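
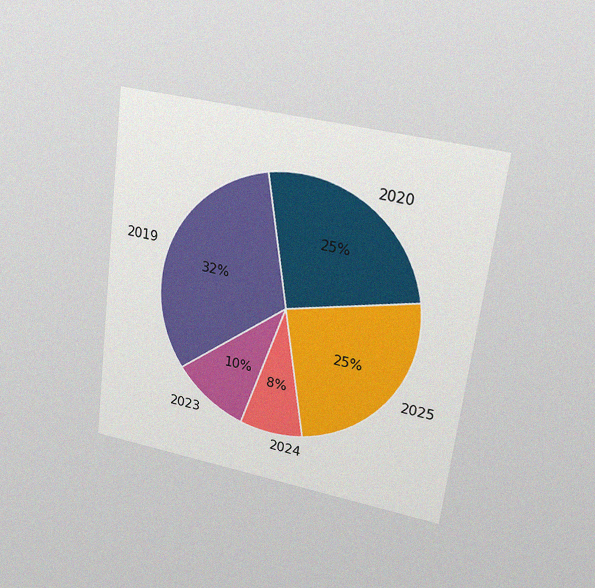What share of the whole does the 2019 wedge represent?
The chart is tilted about 7° clockwise and viewed at a slight angle, with some photo noise. The 2019 slice takes up 32% of the pie.

32%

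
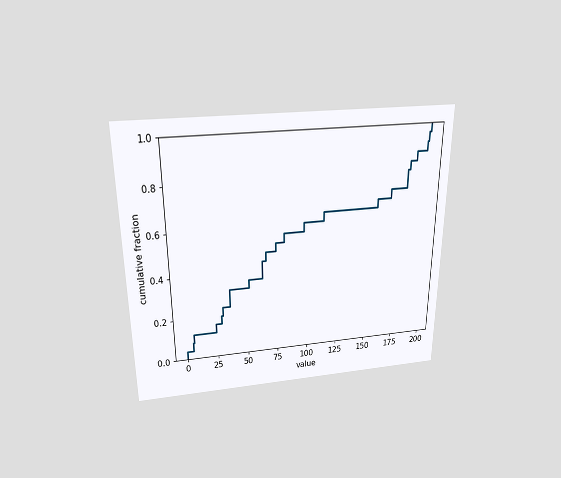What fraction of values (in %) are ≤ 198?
The chart is viewed slightly from above. At x=198 the ECDF step is at 96%.

96%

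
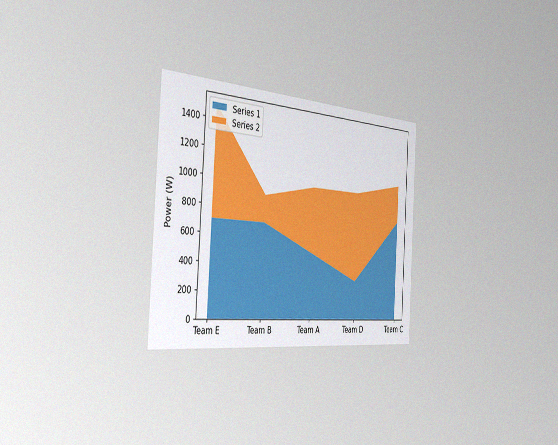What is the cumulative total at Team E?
The chart is tilted about 3° clockwise and viewed slightly from the left, with some photo noise. The stacked total at Team E reaches 1500W.

1500W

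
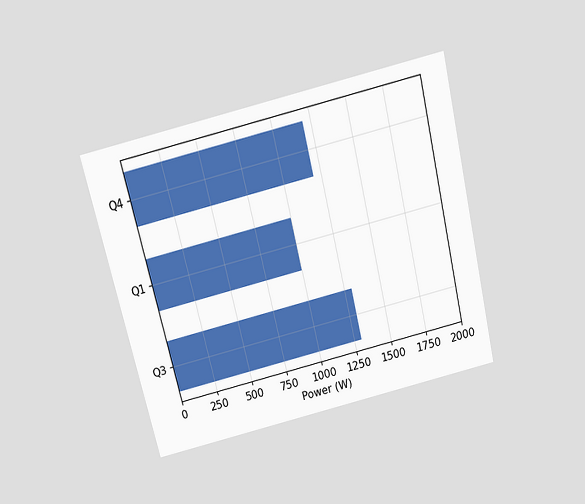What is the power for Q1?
The chart is tilted about 14° counter-clockwise and viewed slightly from above. Reading along the chart's x-axis, the Q1 bar reaches 1000W.

1000W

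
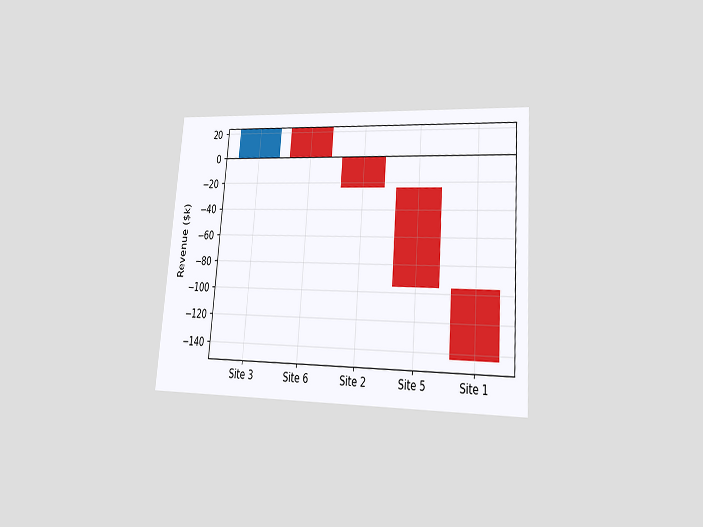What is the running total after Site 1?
The chart is tilted about 5° clockwise and viewed at a slight angle. After Site 1 the running total reaches $-144k.

$-144k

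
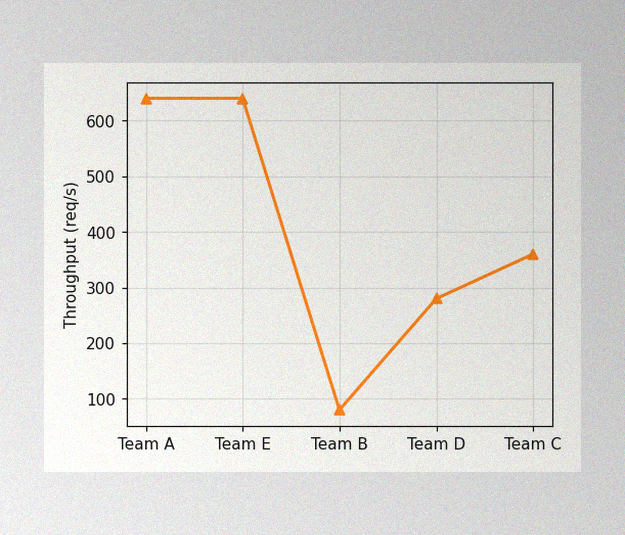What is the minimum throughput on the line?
80req/s

The image has some photo noise and uneven lighting. The lowest point is at Team B, and reading across to the y-axis gives 80req/s.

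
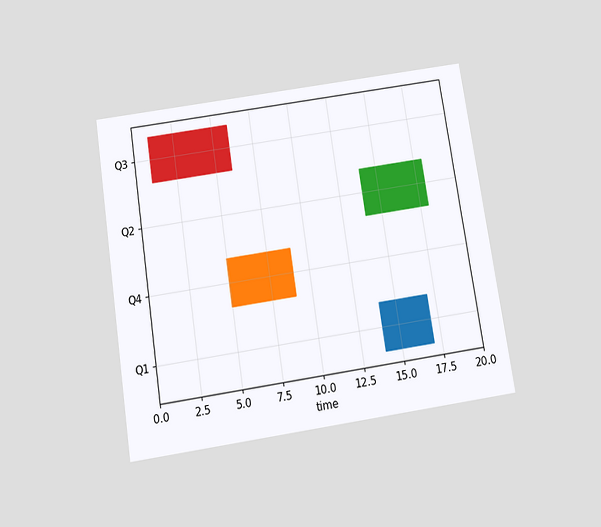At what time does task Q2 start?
14

The chart is tilted about 9° counter-clockwise and viewed slightly from below. The Q2 bar begins at t=14.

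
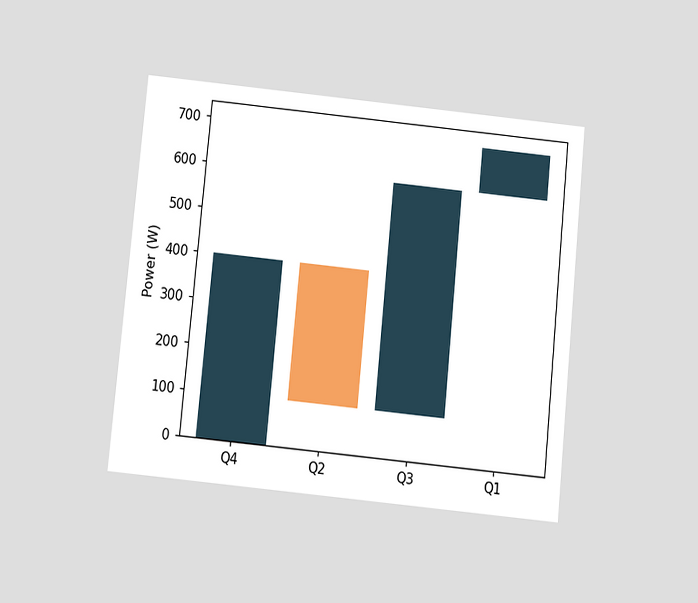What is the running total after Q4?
400W

The chart is tilted about 6° clockwise and viewed slightly from below. After Q4 the running total reaches 400W.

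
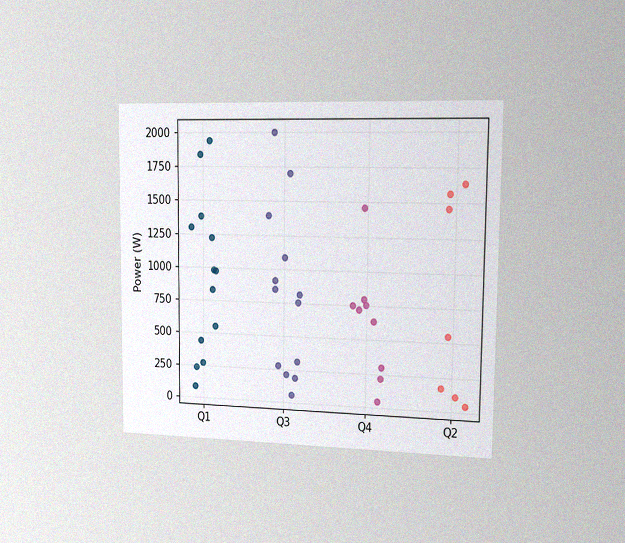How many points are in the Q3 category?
The chart is viewed slightly from the right, with some photo noise. Counting the markers in the Q3 column gives 13.

13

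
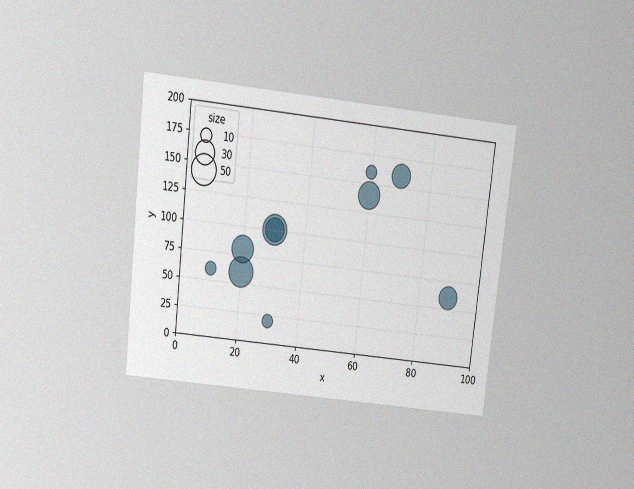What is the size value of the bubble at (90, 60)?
The chart is tilted about 7° clockwise and viewed slightly from above, with some photo noise. Matching the bubble at (90, 60) against the size legend gives 30.

30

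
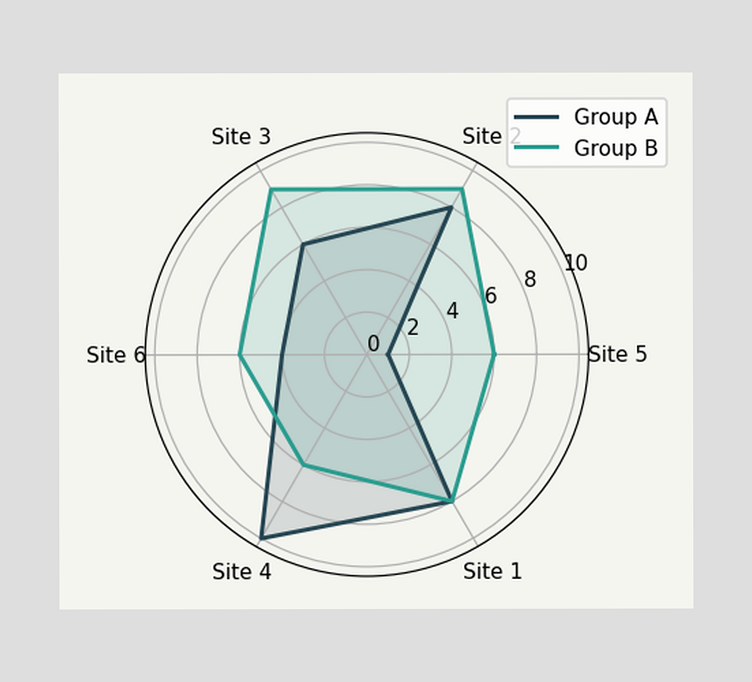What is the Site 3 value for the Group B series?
On the Site 3 axis, Group B reaches 9.

9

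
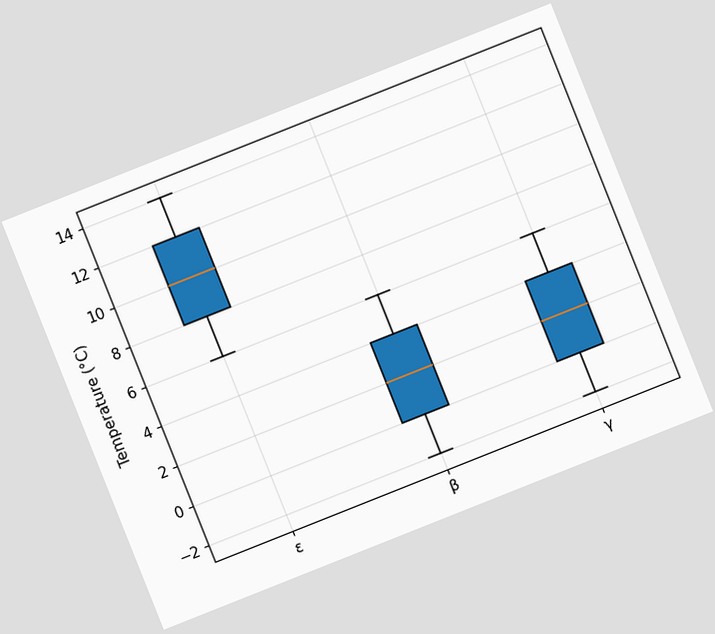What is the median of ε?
The chart is tilted about 22° counter-clockwise. The median line in the ε box sits at 10°C.

10°C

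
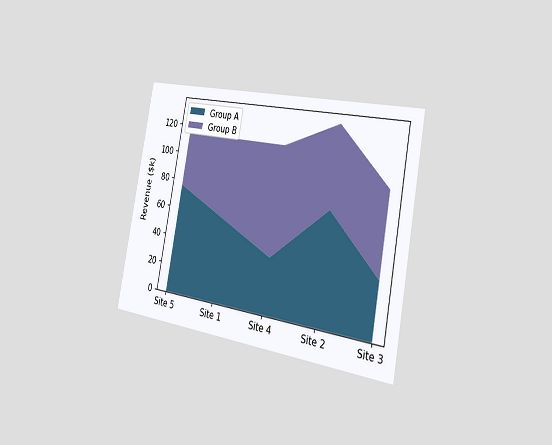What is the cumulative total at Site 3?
The chart is tilted about 11° clockwise and viewed slightly from the right. The stacked total at Site 3 reaches $95k.

$95k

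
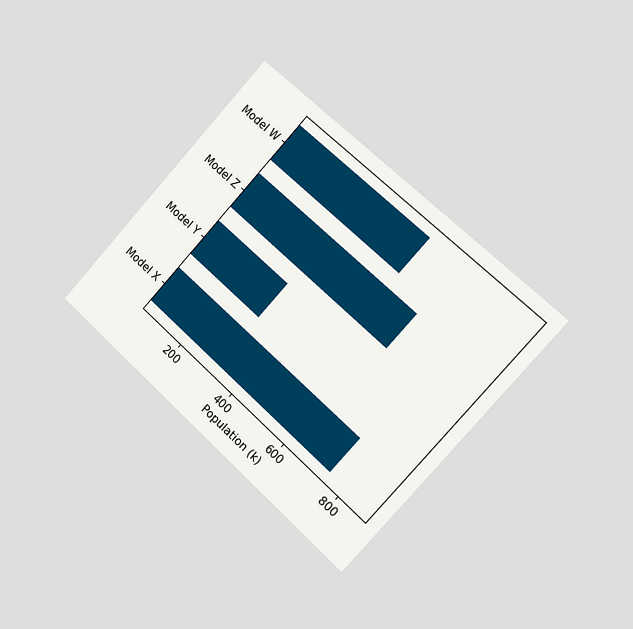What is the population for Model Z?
636k

The chart is tilted about 42° clockwise and viewed slightly from the right. Reading along the chart's x-axis, the Model Z bar reaches 636k.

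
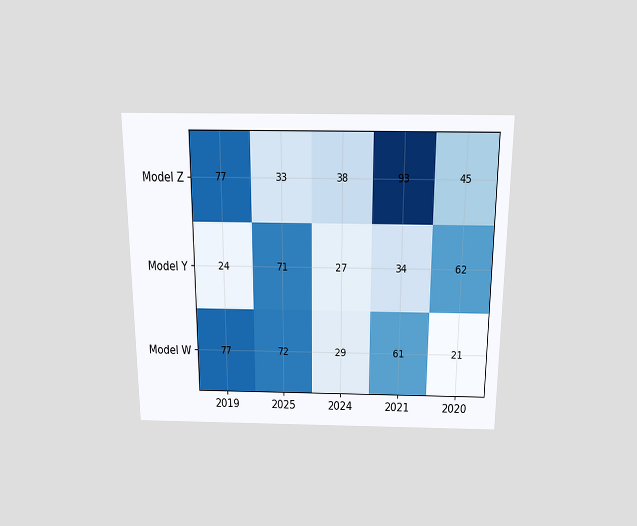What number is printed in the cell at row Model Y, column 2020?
62

The chart is viewed slightly from above. The (Model Y, 2020) cell reads 62.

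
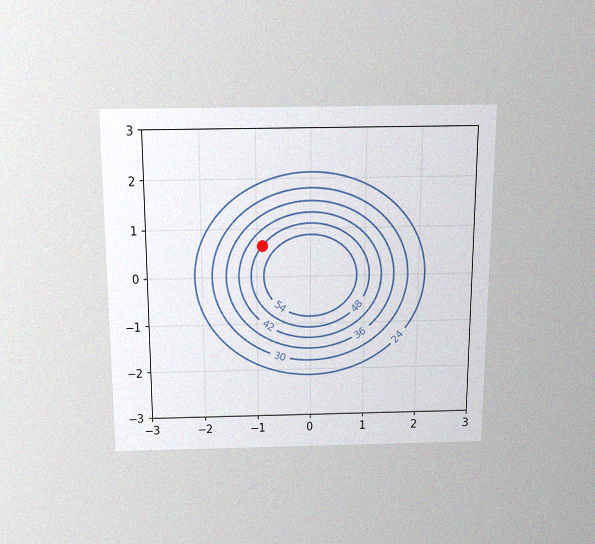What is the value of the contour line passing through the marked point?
48

The chart is viewed slightly from above, with some photo noise. The marked point sits on the contour labelled 48.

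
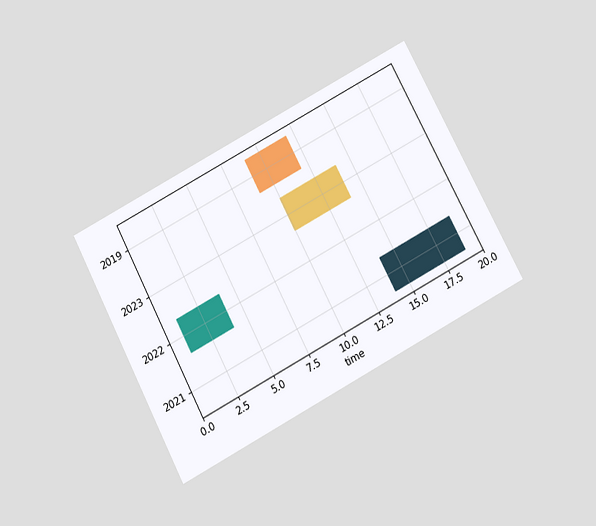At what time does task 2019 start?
9

The chart is tilted about 28° counter-clockwise and viewed slightly from below. The 2019 bar begins at t=9.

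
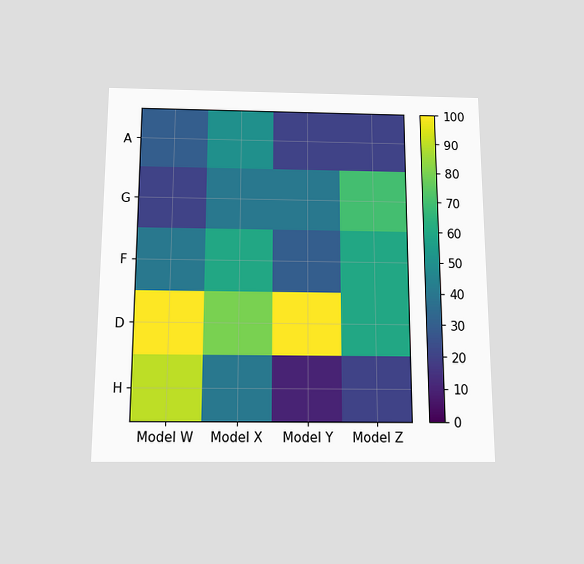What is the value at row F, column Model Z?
The chart is viewed slightly from below. Matching cell (F, Model Z) against the colorbar gives 60.

60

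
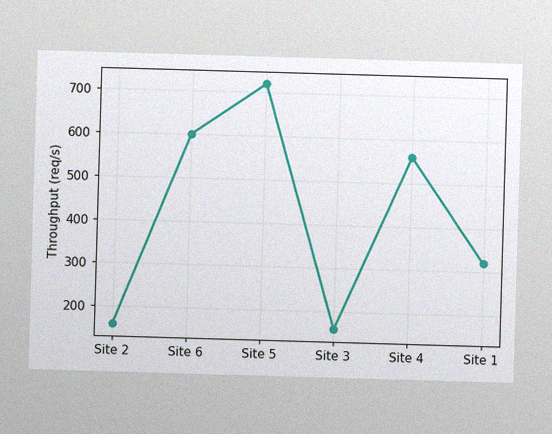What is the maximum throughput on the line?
The image has some photo noise and uneven lighting. The highest point is at Site 5, and reading across to the y-axis gives 720req/s.

720req/s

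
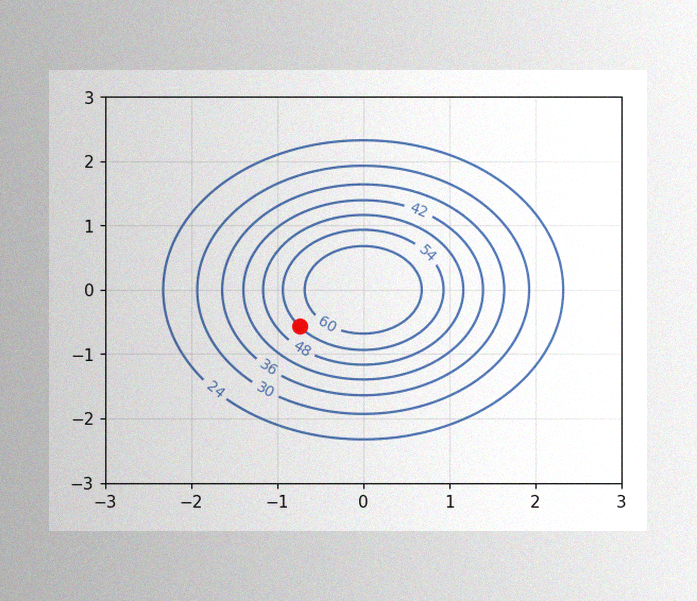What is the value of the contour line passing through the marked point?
The image has some photo noise and uneven lighting. The marked point sits on the contour labelled 54.

54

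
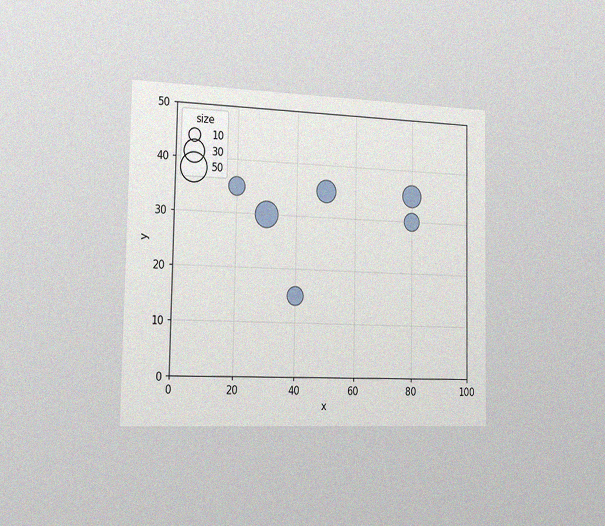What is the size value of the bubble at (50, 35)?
30

The chart is viewed slightly from the left, with some photo noise. Matching the bubble at (50, 35) against the size legend gives 30.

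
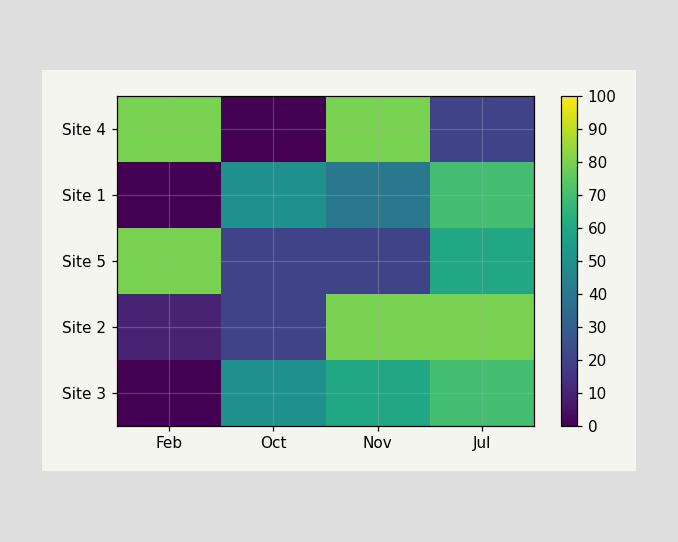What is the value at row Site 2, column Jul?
Matching cell (Site 2, Jul) against the colorbar gives 80.

80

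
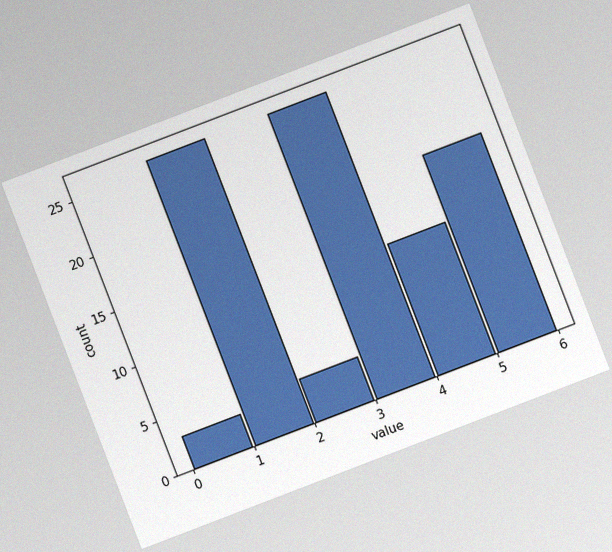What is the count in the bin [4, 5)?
The chart is tilted about 21° counter-clockwise, with some photo noise. The [4, 5) bin has height 12.

12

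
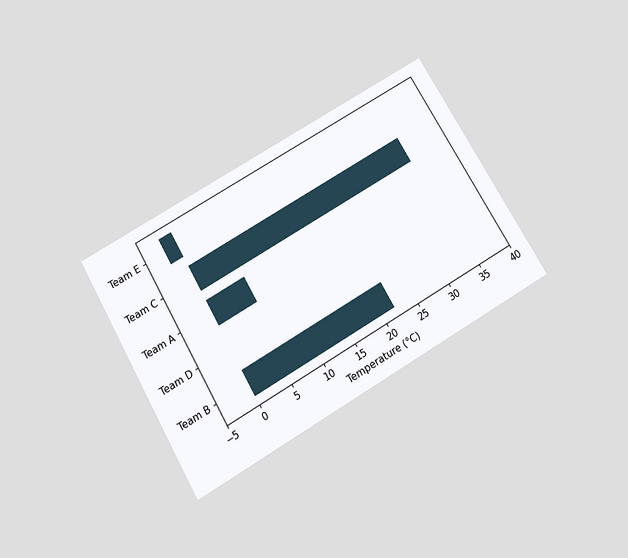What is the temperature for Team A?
The chart is tilted about 30° counter-clockwise and viewed slightly from below. Reading along the chart's x-axis, the Team A bar reaches 6°C.

6°C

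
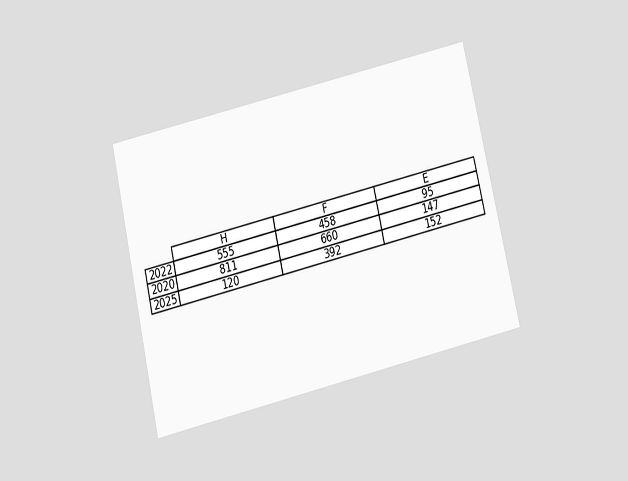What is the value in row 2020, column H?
811

The chart is tilted about 13° counter-clockwise and viewed slightly from below. The (2020, H) cell reads 811.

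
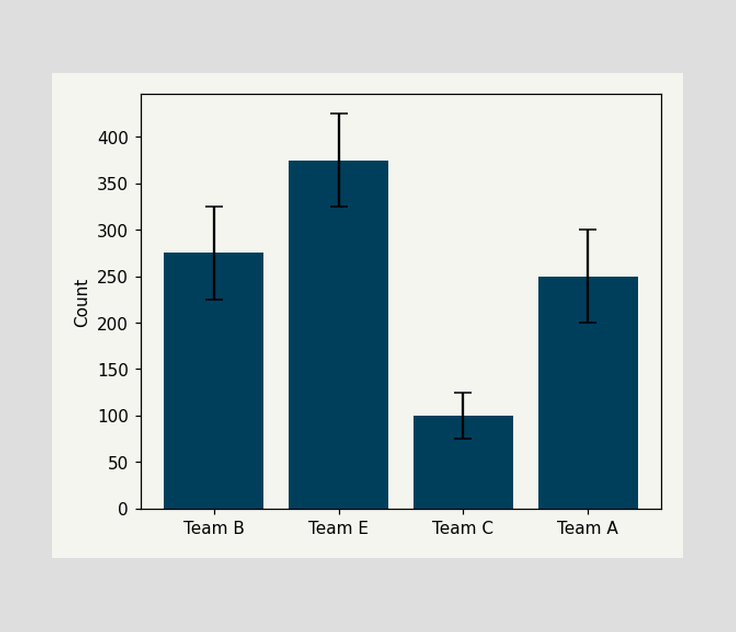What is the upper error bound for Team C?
The Team C bar's upper whisker reaches 125.

125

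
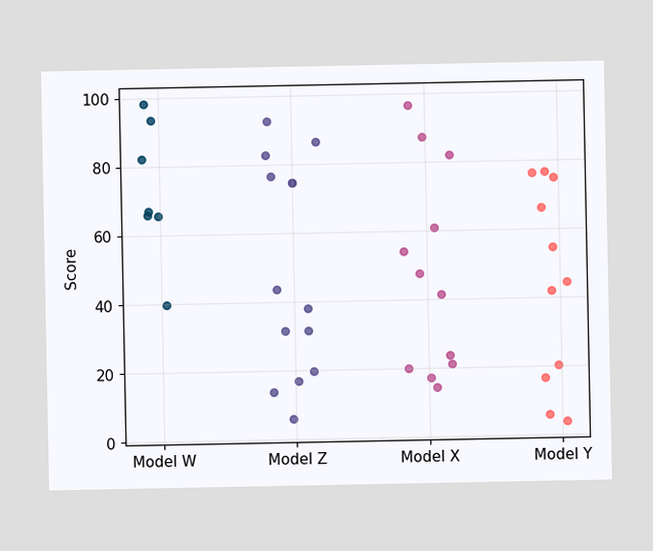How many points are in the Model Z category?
Counting the markers in the Model Z column gives 14.

14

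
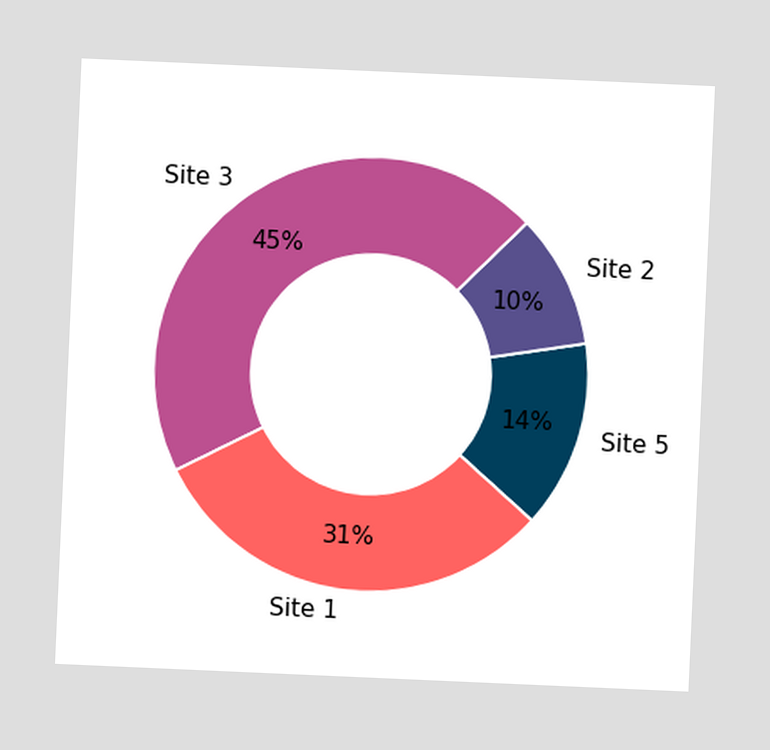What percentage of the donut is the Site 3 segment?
45%

The chart is tilted about 3° clockwise. The Site 3 segment takes up 45% of the ring.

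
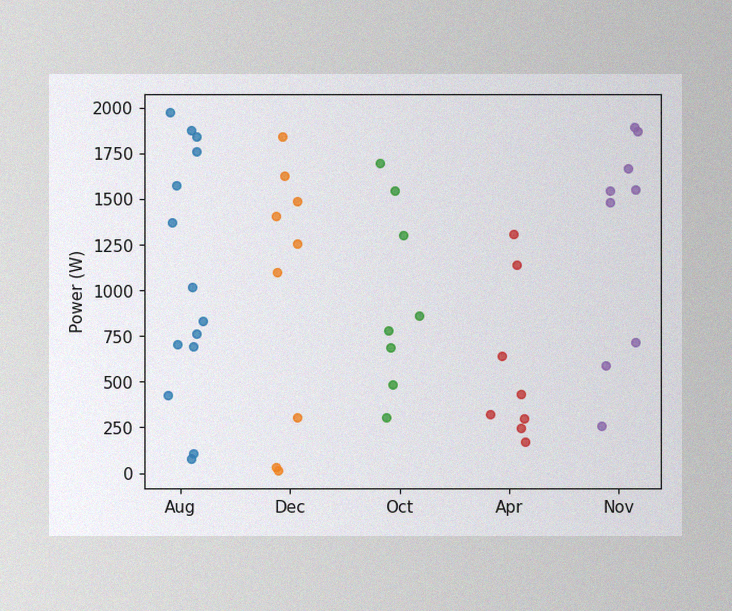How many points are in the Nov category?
9

The image has some photo noise and uneven lighting. Counting the markers in the Nov column gives 9.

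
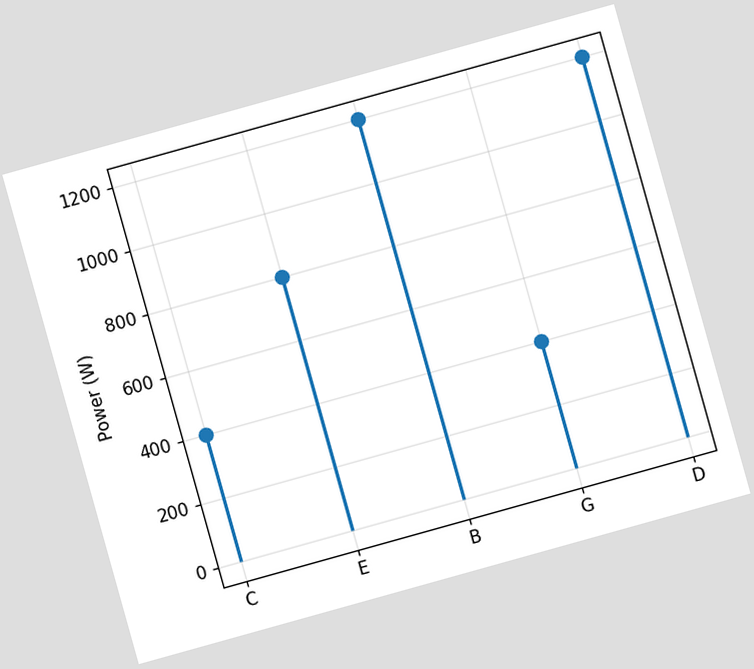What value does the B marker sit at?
The chart is tilted about 16° counter-clockwise. The B marker sits at 1200W.

1200W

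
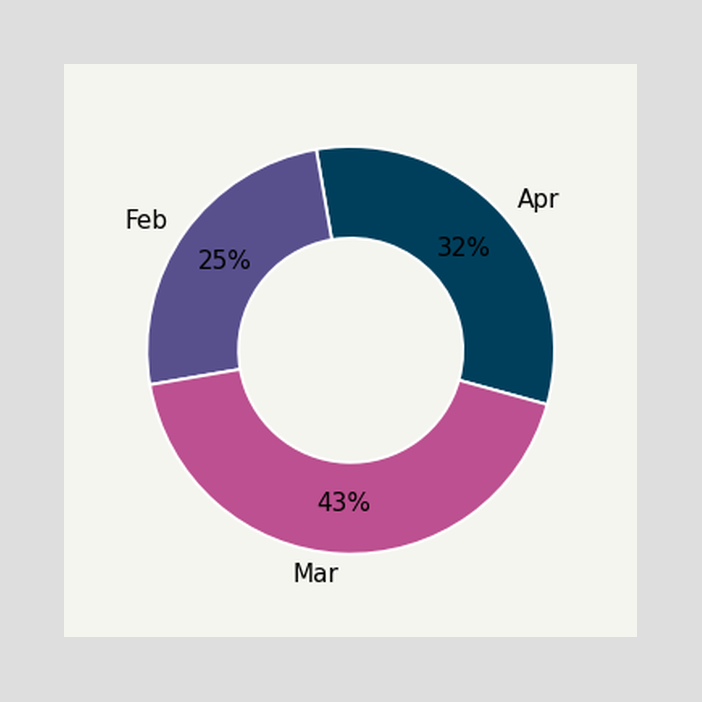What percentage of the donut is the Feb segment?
The Feb segment takes up 25% of the ring.

25%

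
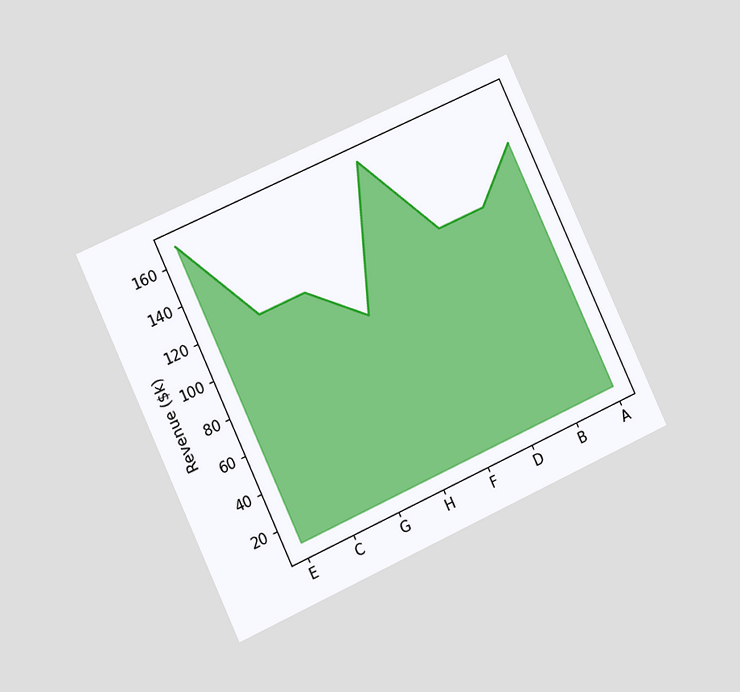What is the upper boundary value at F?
The chart is tilted about 25° counter-clockwise and viewed at a slight angle. At F the upper boundary is at $168k.

$168k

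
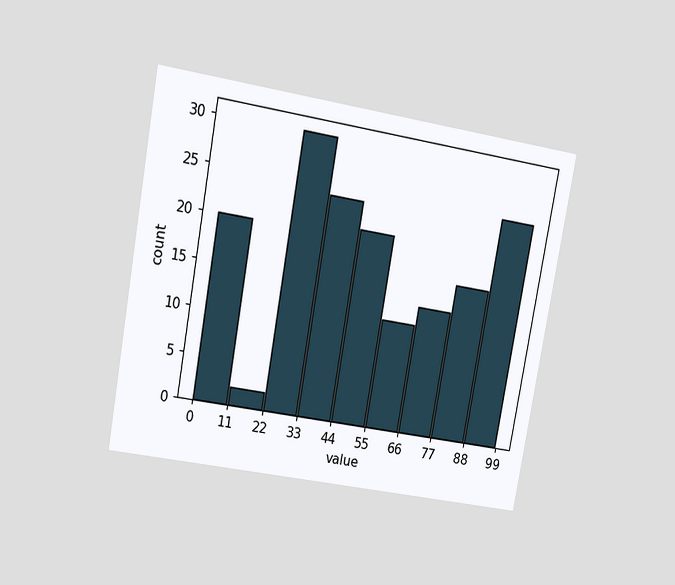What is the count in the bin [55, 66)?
12

The chart is tilted about 10° clockwise and viewed at a slight angle. The [55, 66) bin has height 12.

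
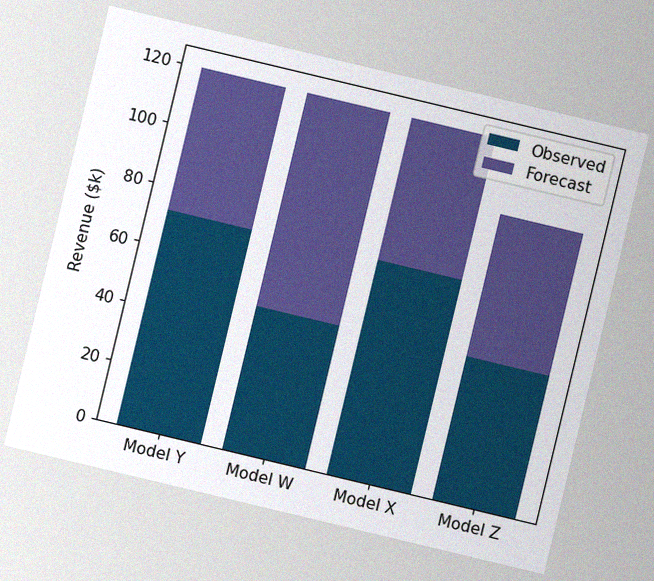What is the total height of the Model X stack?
The chart is tilted about 13° clockwise, with some photo noise. The Model X stack's top reaches $120k on the y-axis.

$120k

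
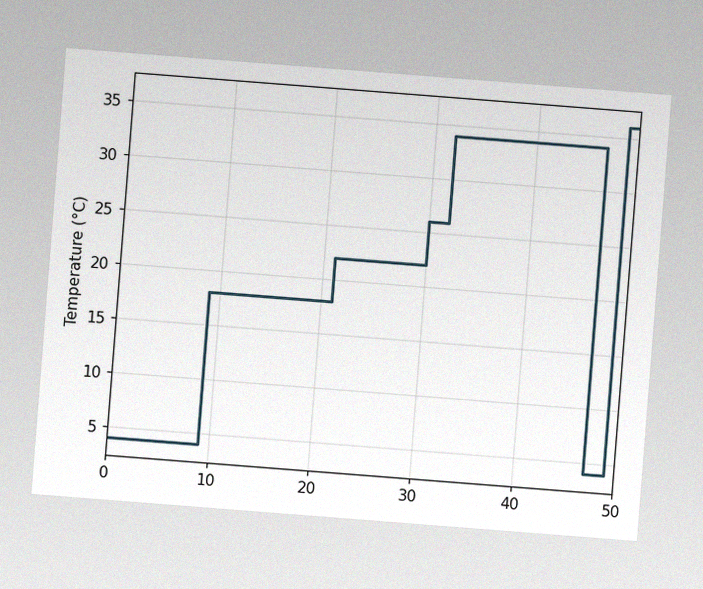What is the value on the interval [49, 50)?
36°C

The chart is tilted about 4° clockwise, with some photo noise. On [49, 50) the step sits at 36°C.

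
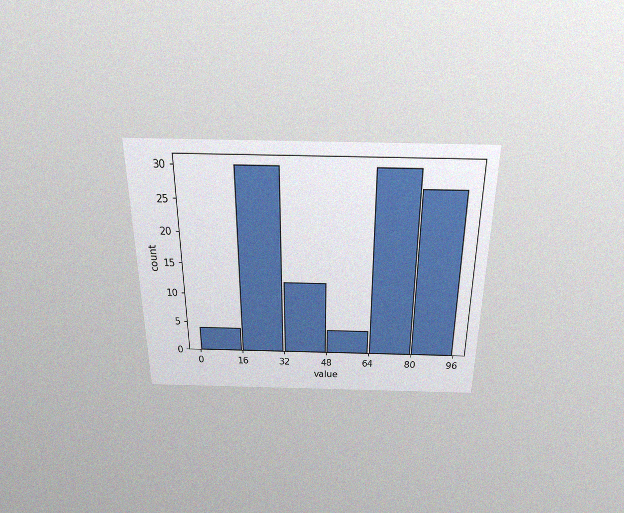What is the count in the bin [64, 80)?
The chart is viewed slightly from above, with some photo noise. The [64, 80) bin has height 30.

30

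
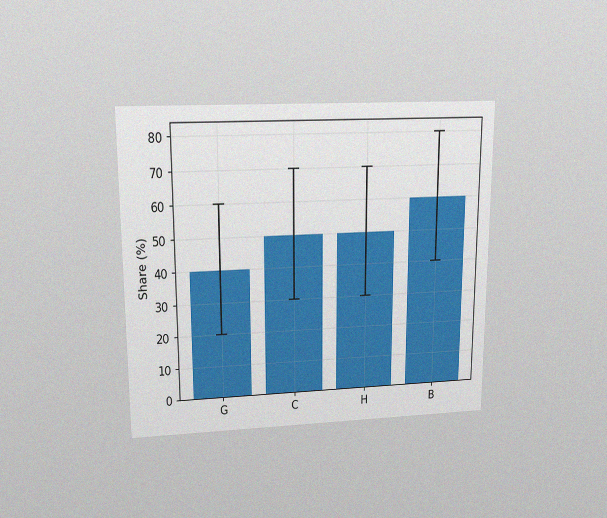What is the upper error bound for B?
80%

The chart is viewed slightly from above, with some photo noise. The B bar's upper whisker reaches 80%.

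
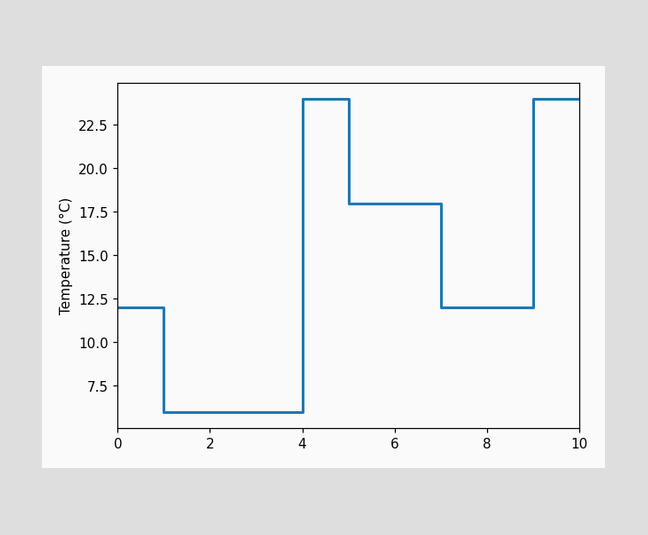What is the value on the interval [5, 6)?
On [5, 6) the step sits at 18°C.

18°C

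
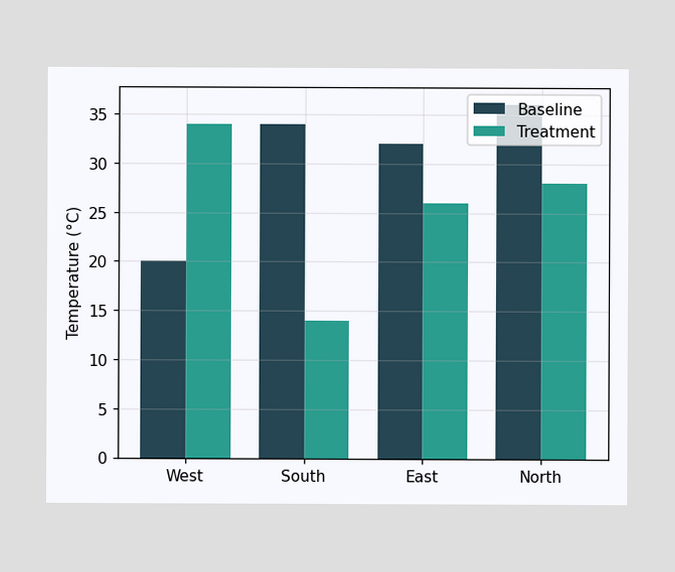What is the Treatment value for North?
The Treatment bar at North reaches 28°C on the y-axis.

28°C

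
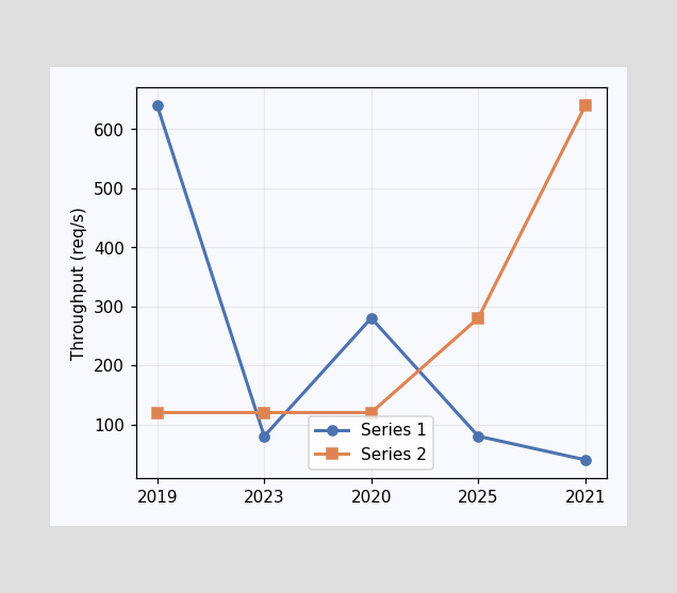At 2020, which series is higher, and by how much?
Series 1, by 160req/s

At 2020, Series 1 sits above the other line by 160req/s.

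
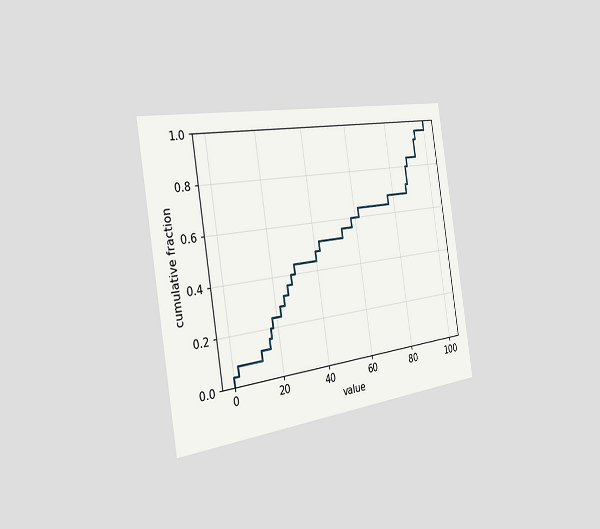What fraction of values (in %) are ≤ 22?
28%

The chart is tilted about 9° counter-clockwise and viewed slightly from the left. At x=22 the ECDF step is at 28%.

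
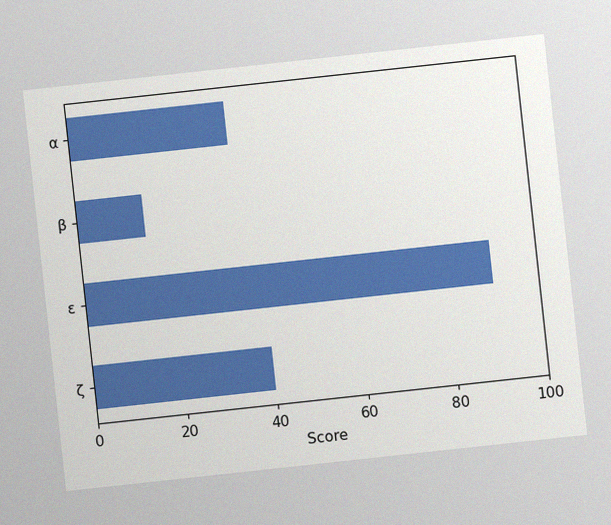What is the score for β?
The chart is tilted about 6° counter-clockwise, with some photo noise. Reading along the chart's x-axis, the β bar reaches 15.

15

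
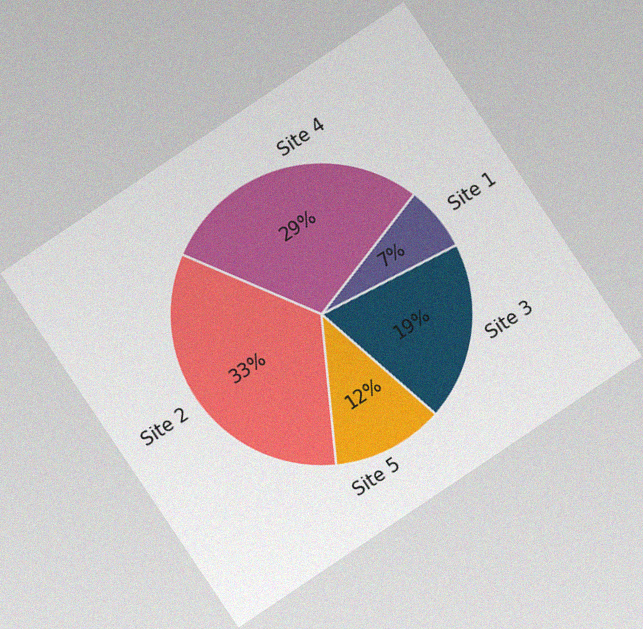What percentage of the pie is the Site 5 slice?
The chart is tilted about 34° counter-clockwise, with some photo noise. The Site 5 slice takes up 12% of the pie.

12%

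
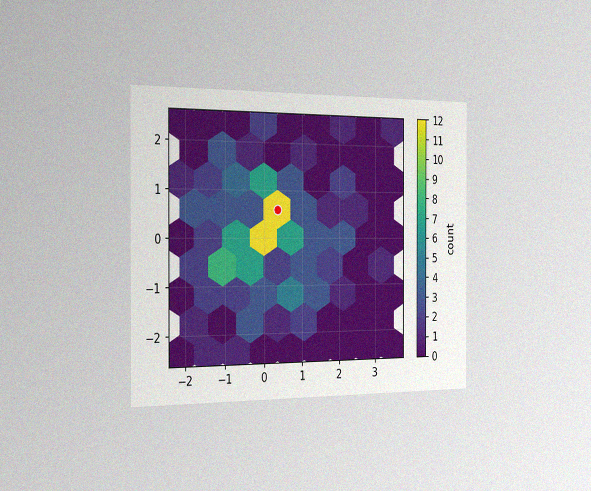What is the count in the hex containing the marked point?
12

The chart is viewed slightly from the left, with some photo noise. The marked hex reads 12 on the colorbar.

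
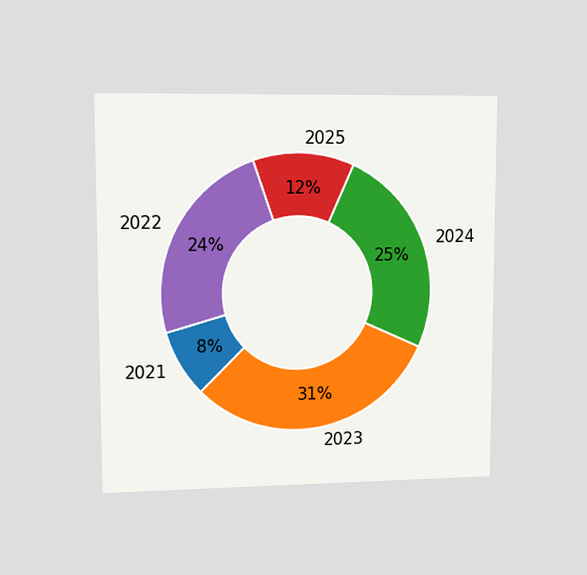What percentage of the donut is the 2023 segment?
31%

The chart is viewed at a slight angle. The 2023 segment takes up 31% of the ring.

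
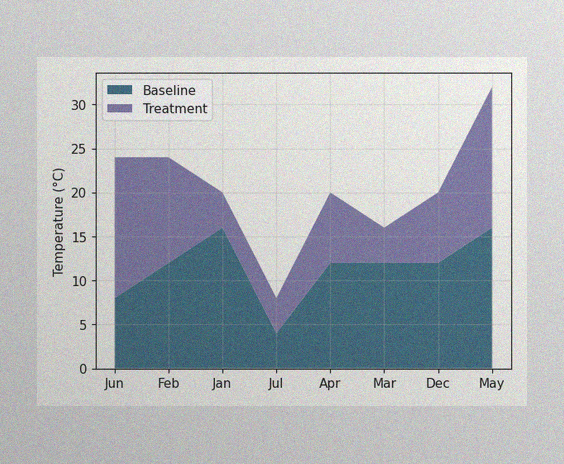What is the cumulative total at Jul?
8°C

The image has some photo noise and uneven lighting. The stacked total at Jul reaches 8°C.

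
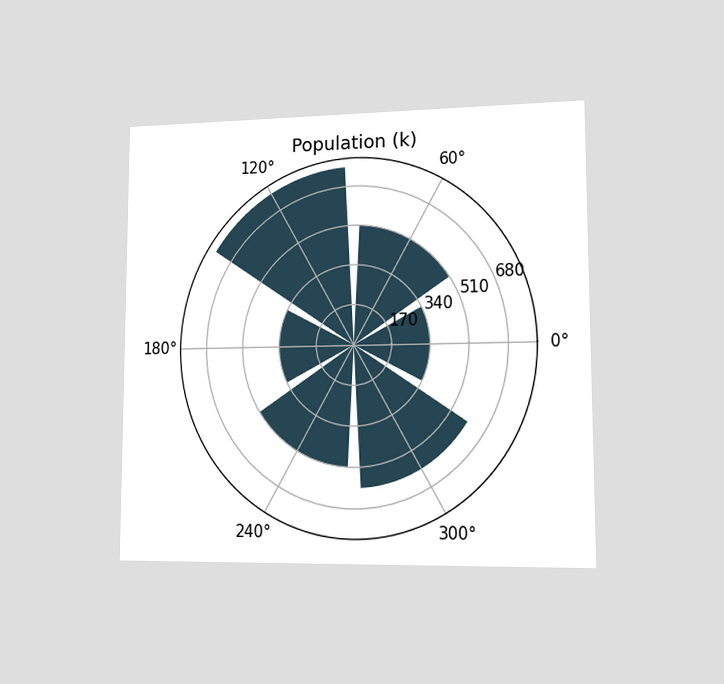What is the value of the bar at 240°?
The chart is viewed slightly from the right. The bar at 240° reaches 510k on the radial axis.

510k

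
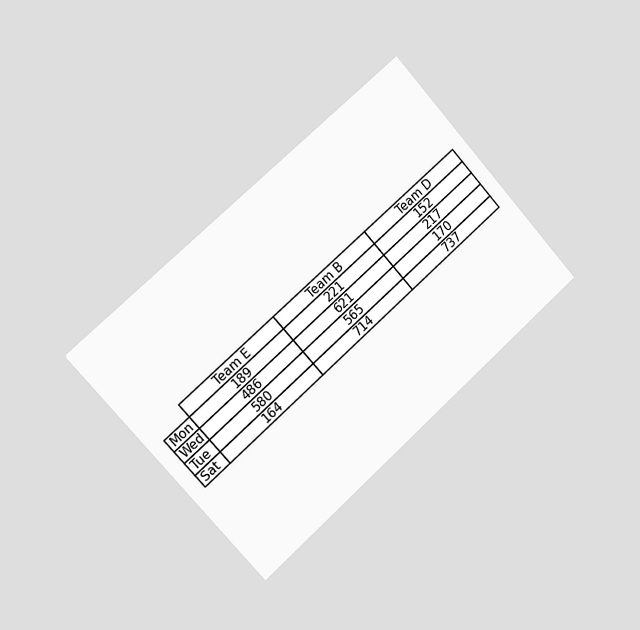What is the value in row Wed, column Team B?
621

The chart is tilted about 42° counter-clockwise and viewed slightly from the left. The (Wed, Team B) cell reads 621.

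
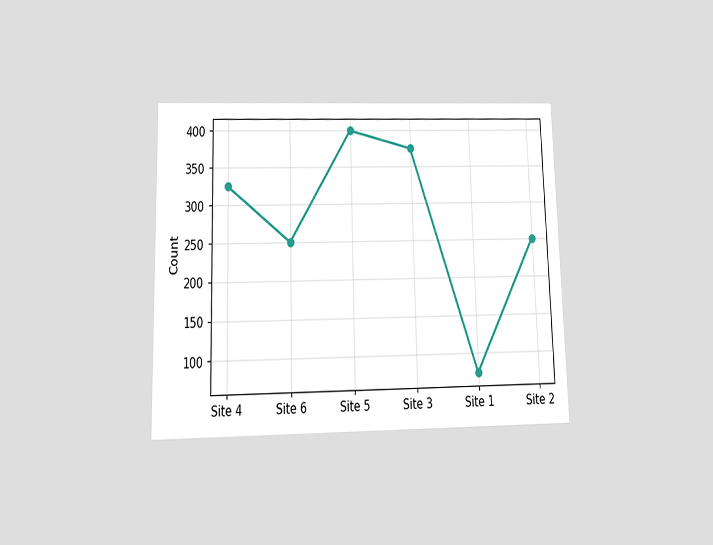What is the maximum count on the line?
400

The chart is viewed at a slight angle. The highest point is at Site 5, and reading across to the y-axis gives 400.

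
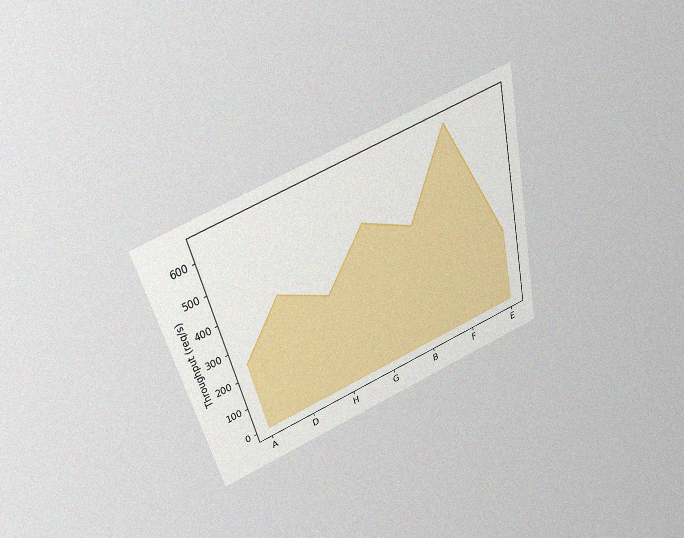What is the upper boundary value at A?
240req/s

The chart is tilted about 15° counter-clockwise and viewed slightly from above, with some photo noise. At A the upper boundary is at 240req/s.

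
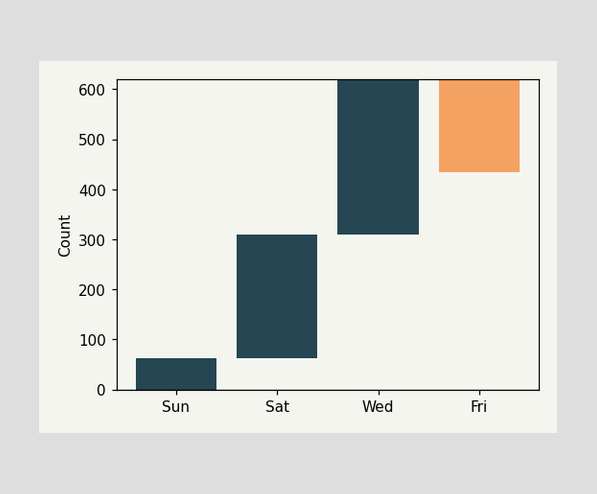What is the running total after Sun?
After Sun the running total reaches 62.

62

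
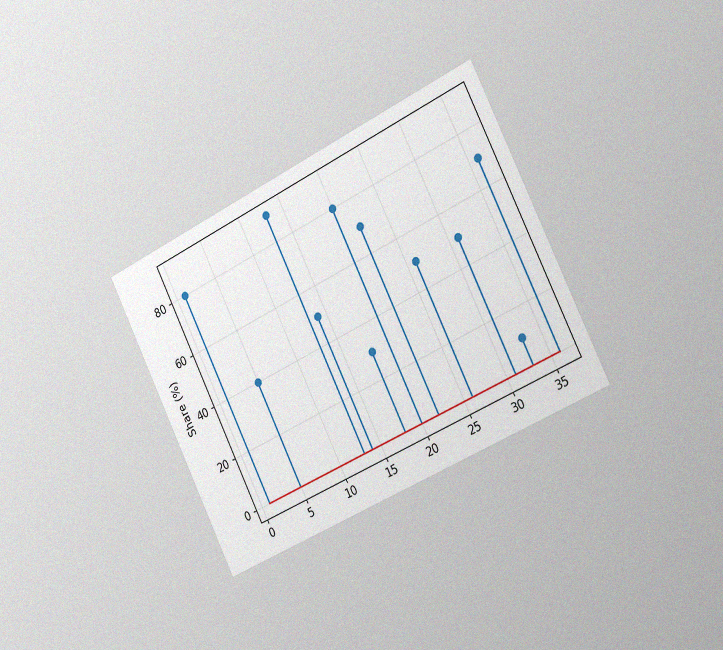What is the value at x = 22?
70%

The chart is tilted about 26° counter-clockwise and viewed slightly from the right, with some photo noise. The stem at x=22 reaches 70%.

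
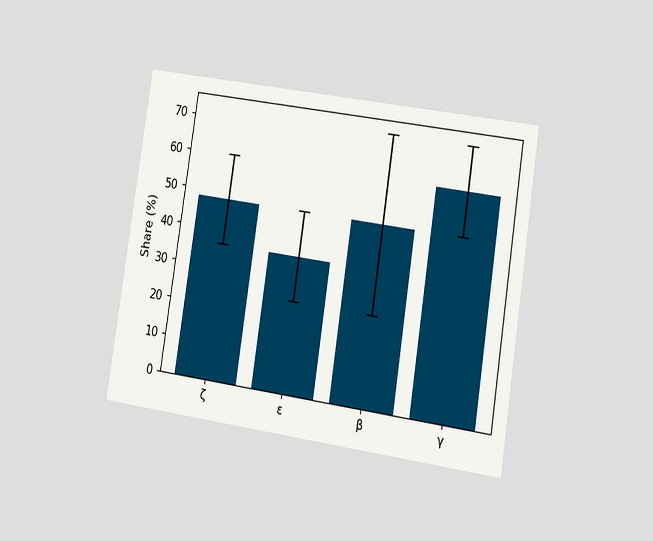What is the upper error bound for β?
The chart is tilted about 9° clockwise and viewed at a slight angle. The β bar's upper whisker reaches 72%.

72%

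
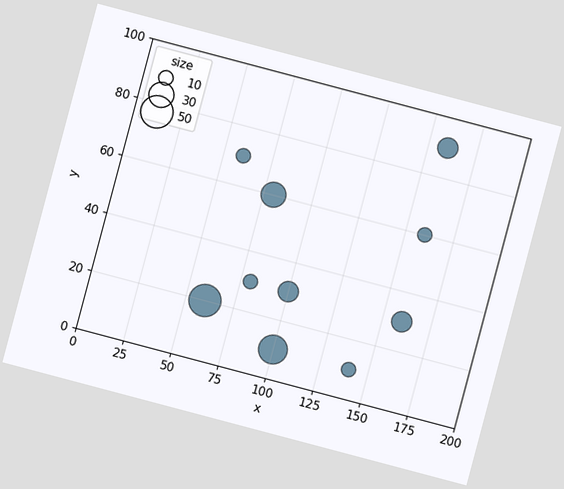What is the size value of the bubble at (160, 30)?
The chart is tilted about 15° clockwise. Matching the bubble at (160, 30) against the size legend gives 20.

20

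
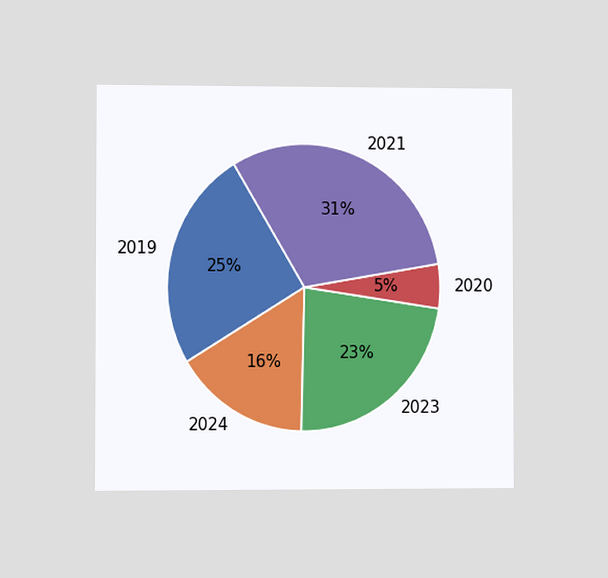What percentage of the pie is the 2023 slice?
23%

The chart is viewed at a slight angle. The 2023 slice takes up 23% of the pie.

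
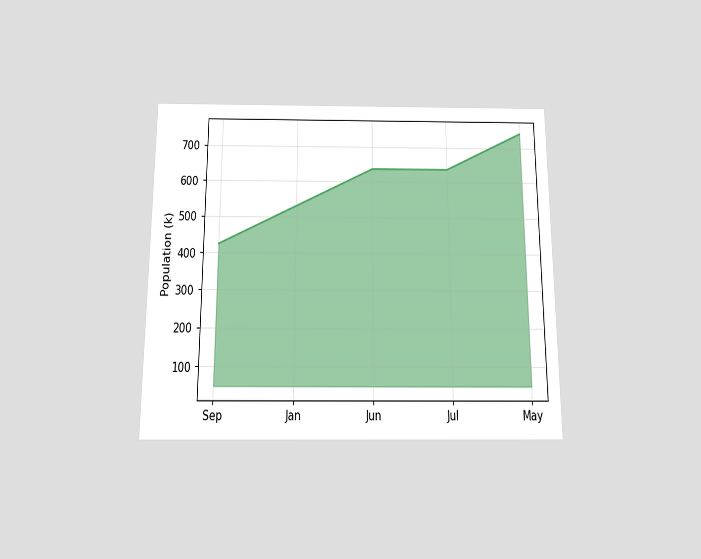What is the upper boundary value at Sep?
424k

The chart is viewed slightly from below. At Sep the upper boundary is at 424k.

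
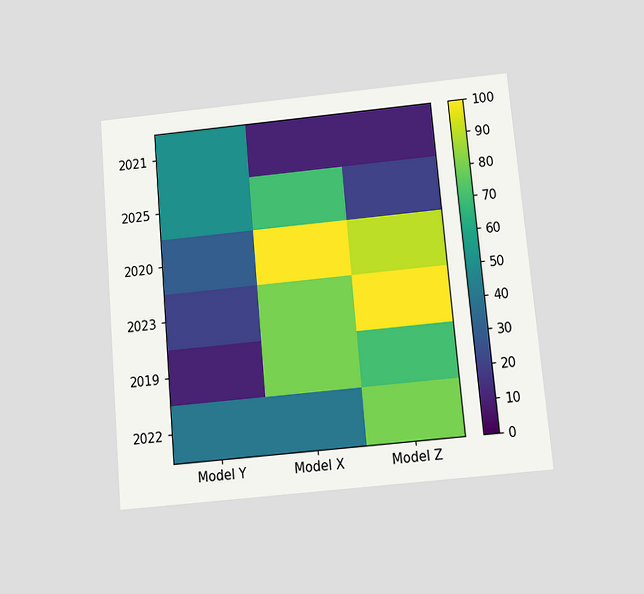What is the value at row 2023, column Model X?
The chart is tilted about 5° counter-clockwise and viewed slightly from below. Matching cell (2023, Model X) against the colorbar gives 80.

80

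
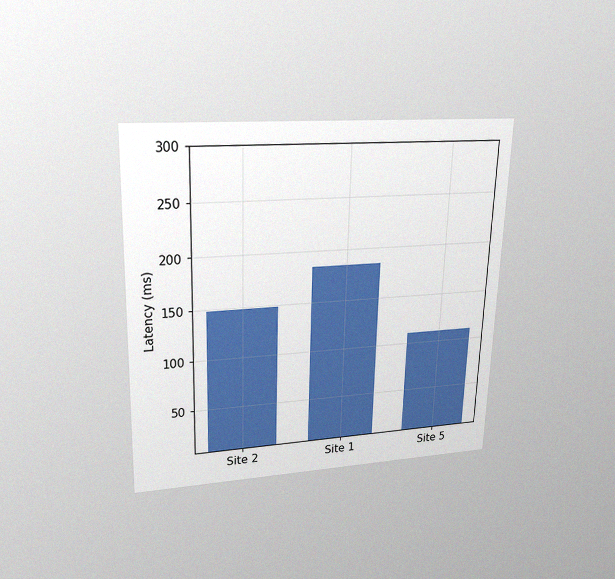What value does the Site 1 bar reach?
The chart is viewed slightly from above, with some photo noise. Reading along the chart's y-axis, the Site 1 bar reaches 185ms.

185ms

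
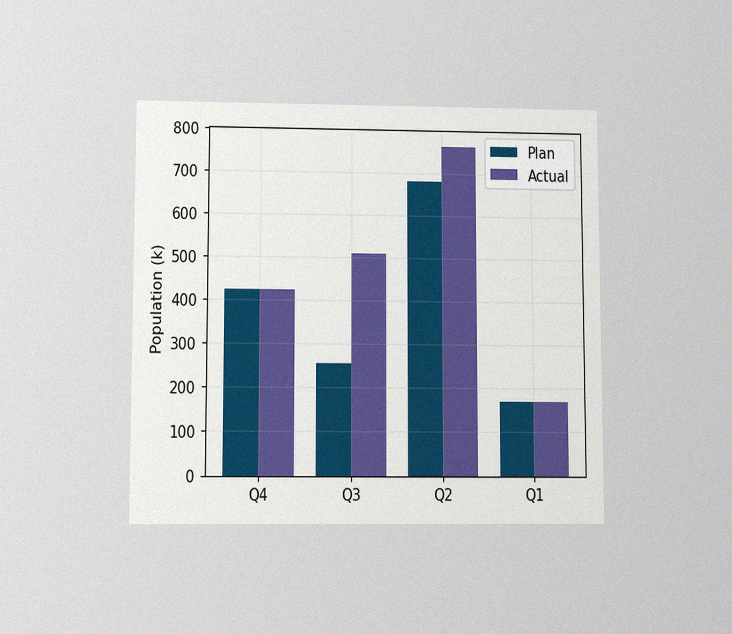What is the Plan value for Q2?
The chart is viewed slightly from below, with some photo noise. The Plan bar at Q2 reaches 680k on the y-axis.

680k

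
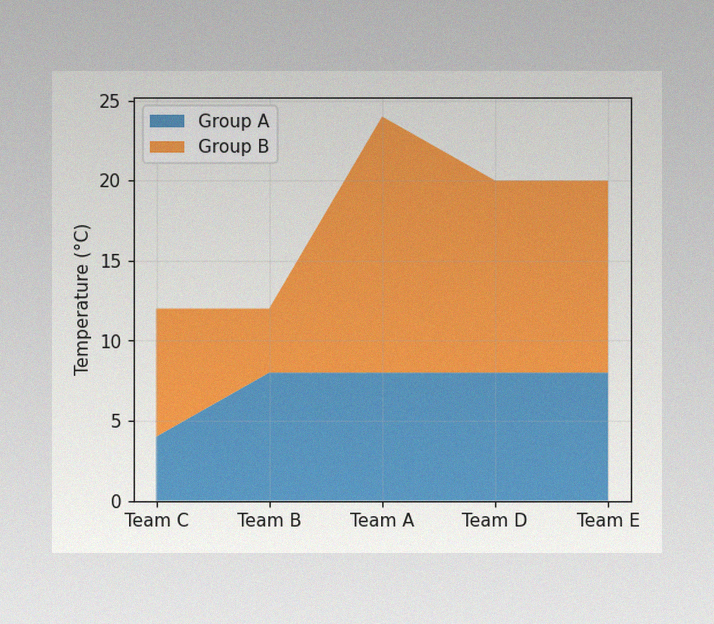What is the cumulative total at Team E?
20°C

The image has some photo noise and uneven lighting. The stacked total at Team E reaches 20°C.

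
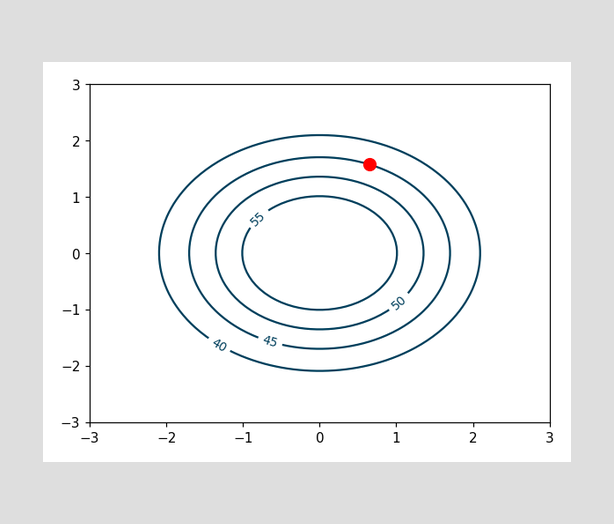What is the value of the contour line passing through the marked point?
The marked point sits on the contour labelled 45.

45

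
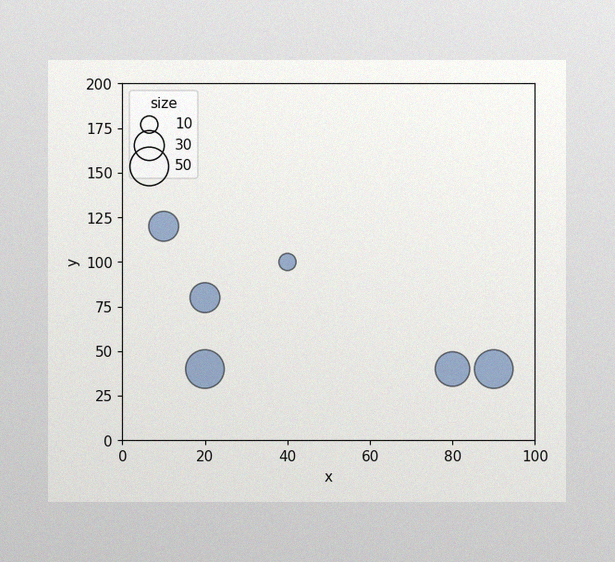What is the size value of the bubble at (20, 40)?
The image has some photo noise and uneven lighting. Matching the bubble at (20, 40) against the size legend gives 50.

50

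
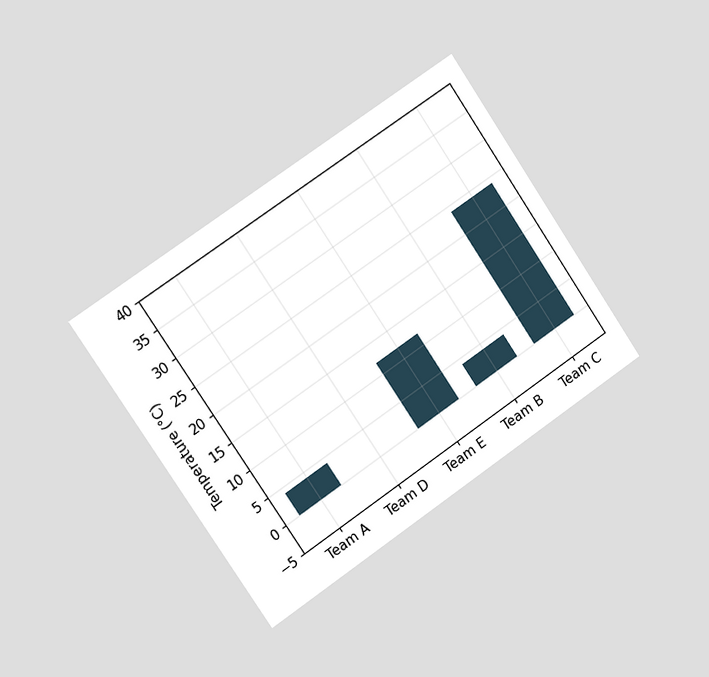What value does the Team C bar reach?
The chart is tilted about 34° counter-clockwise and viewed slightly from the left. Reading along the chart's y-axis, the Team C bar reaches 24°C.

24°C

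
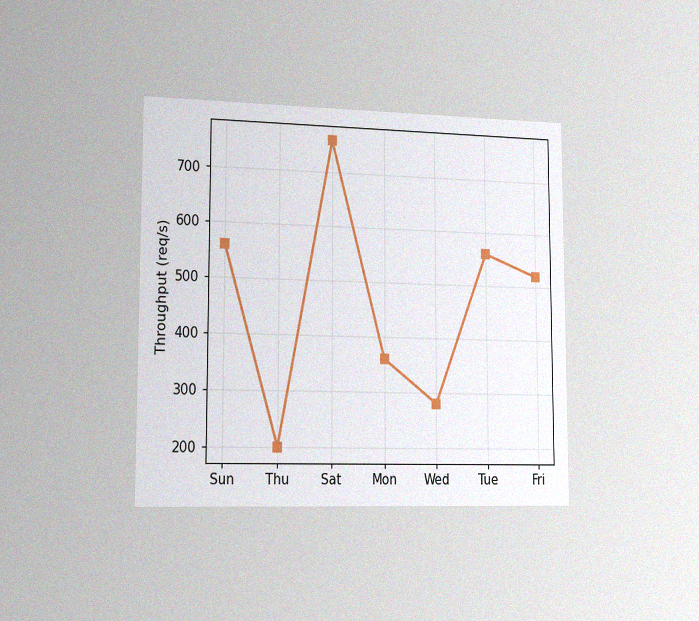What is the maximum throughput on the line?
The chart is viewed slightly from the left, with some photo noise. The highest point is at Sat, and reading across to the y-axis gives 760req/s.

760req/s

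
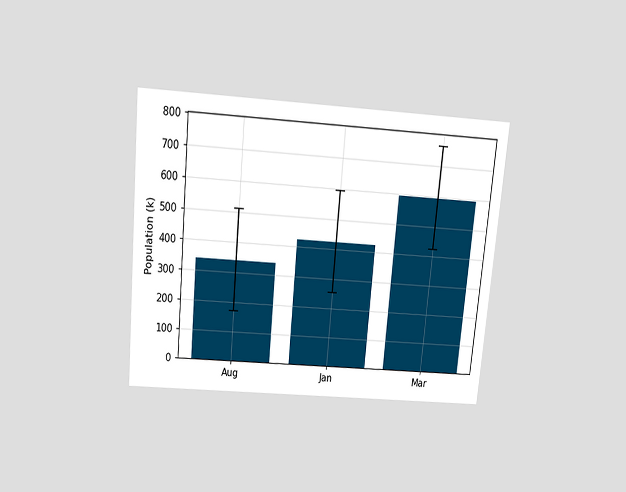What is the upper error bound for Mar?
The chart is tilted about 5° clockwise and viewed slightly from above. The Mar bar's upper whisker reaches 765k.

765k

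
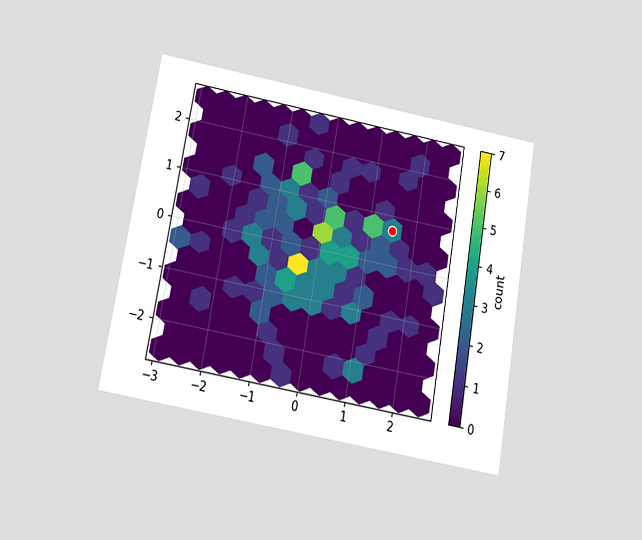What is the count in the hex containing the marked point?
The chart is tilted about 10° clockwise and viewed slightly from below. The marked hex reads 3 on the colorbar.

3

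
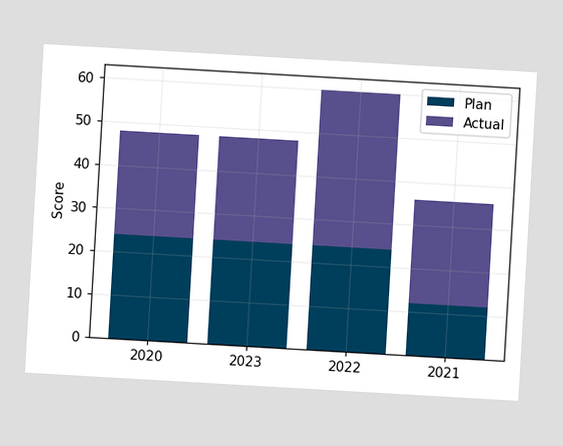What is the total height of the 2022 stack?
60

The chart is tilted about 3° clockwise. The 2022 stack's top reaches 60 on the y-axis.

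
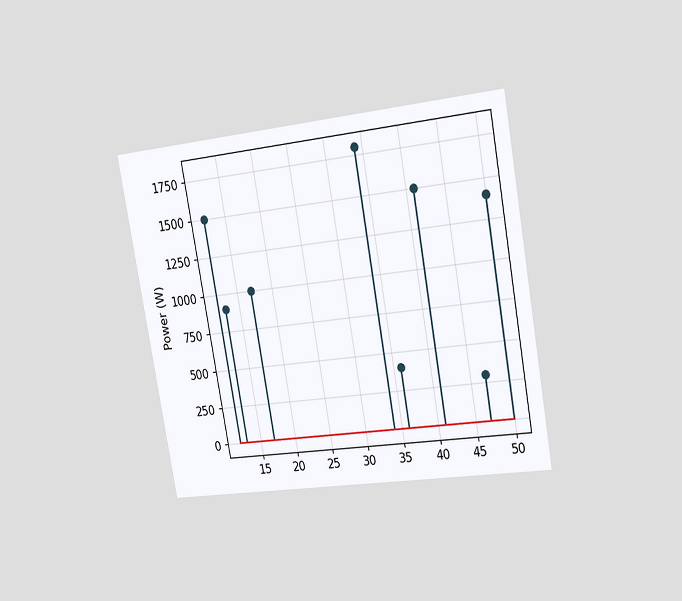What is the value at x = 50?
1400W

The chart is tilted about 10° counter-clockwise and viewed slightly from the right. The stem at x=50 reaches 1400W.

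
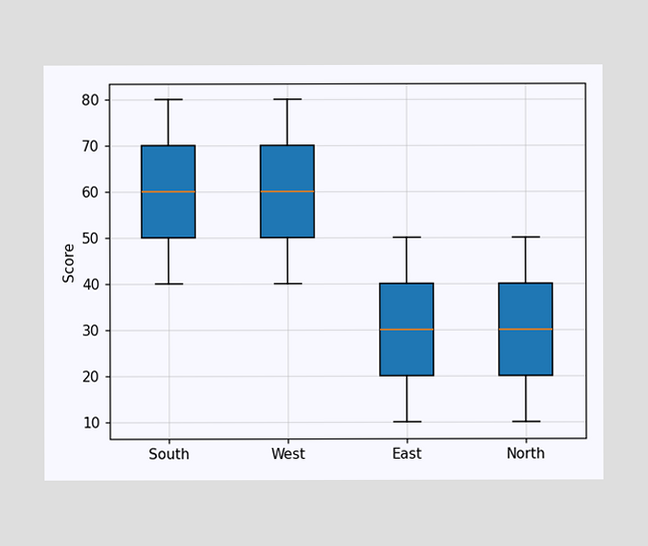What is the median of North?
The median line in the North box sits at 30.

30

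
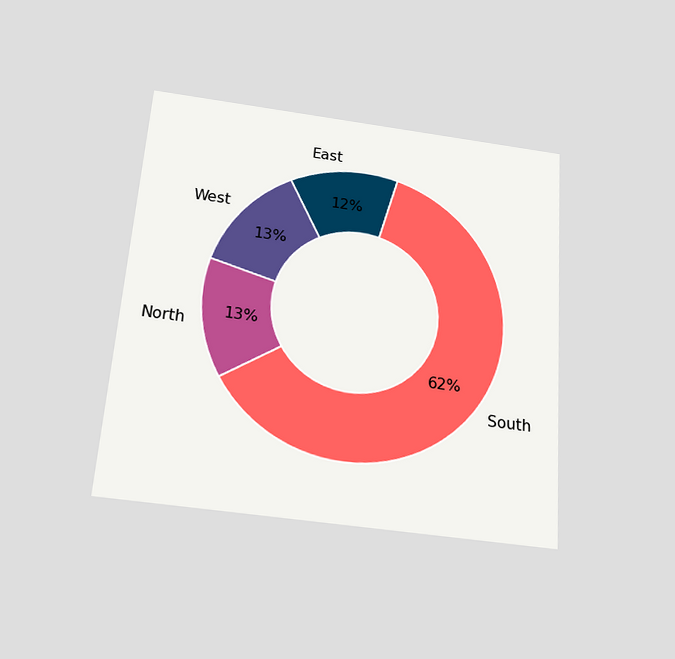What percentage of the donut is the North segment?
13%

The chart is tilted about 4° clockwise and viewed slightly from below. The North segment takes up 13% of the ring.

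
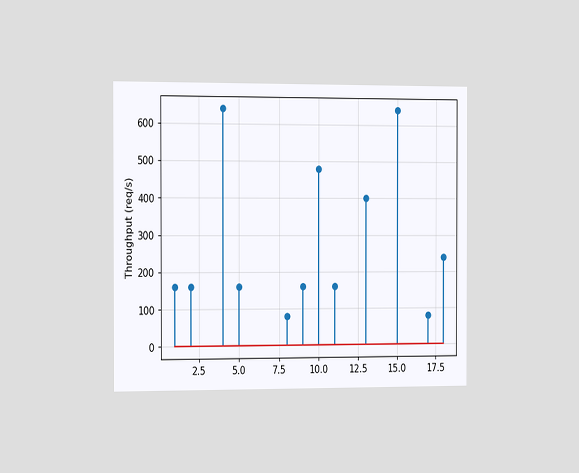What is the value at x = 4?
640req/s

The chart is viewed slightly from the left. The stem at x=4 reaches 640req/s.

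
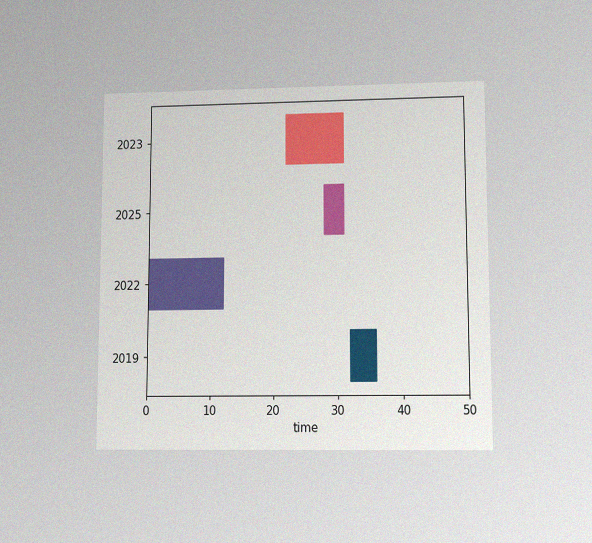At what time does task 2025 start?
28

The chart is viewed at a slight angle, with some photo noise. The 2025 bar begins at t=28.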